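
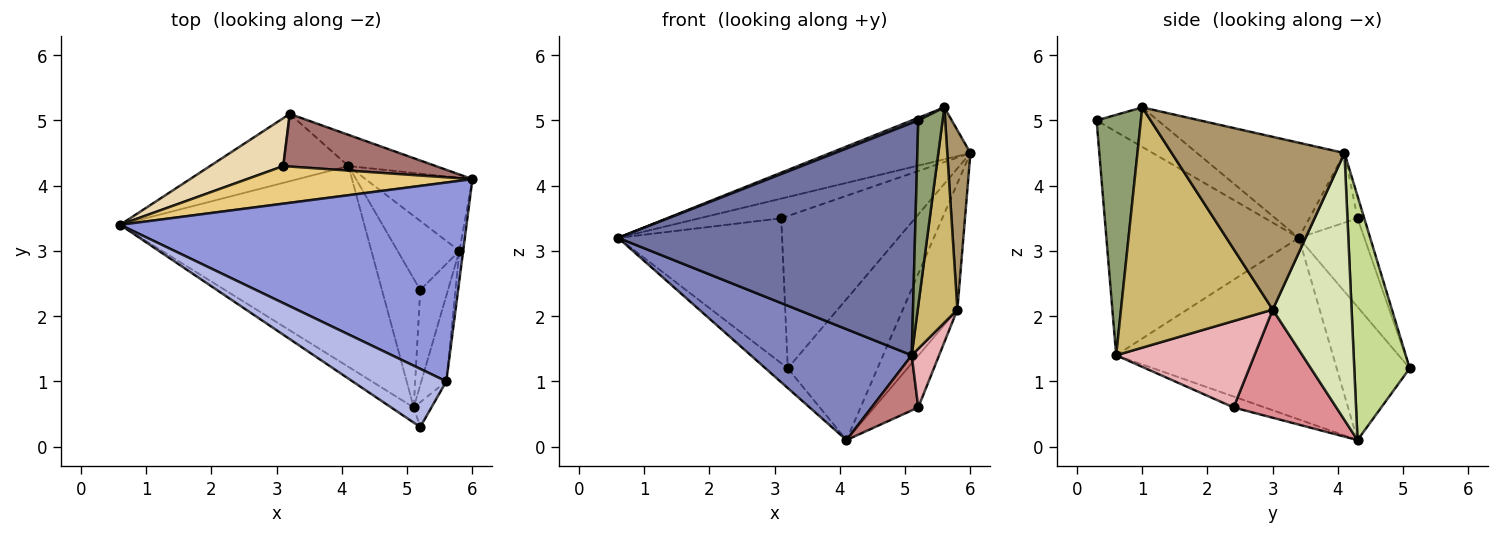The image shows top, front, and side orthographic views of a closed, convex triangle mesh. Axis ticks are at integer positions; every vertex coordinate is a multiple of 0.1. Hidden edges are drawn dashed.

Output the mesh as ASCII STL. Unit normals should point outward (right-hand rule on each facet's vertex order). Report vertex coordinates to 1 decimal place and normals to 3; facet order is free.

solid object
 facet normal -0.543 -0.838 -0.055
  outer loop
   vertex 5.1 0.6 1.4
   vertex 5.2 0.3 5.0
   vertex 0.6 3.4 3.2
  endloop
 endfacet
 facet normal -0.546 -0.405 -0.734
  outer loop
   vertex 5.1 0.6 1.4
   vertex 0.6 3.4 3.2
   vertex 4.1 4.3 0.1
  endloop
 endfacet
 facet normal -0.257 0.244 0.935
  outer loop
   vertex 5.6 1.0 5.2
   vertex 6.0 4.1 4.5
   vertex 0.6 3.4 3.2
  endloop
 endfacet
 facet normal -0.388 -0.041 0.921
  outer loop
   vertex 5.6 1.0 5.2
   vertex 0.6 3.4 3.2
   vertex 5.2 0.3 5.0
  endloop
 endfacet
 facet normal 0.874 -0.481 -0.064
  outer loop
   vertex 5.6 1.0 5.2
   vertex 5.2 0.3 5.0
   vertex 5.1 0.6 1.4
  endloop
 endfacet
 facet normal -0.678 0.207 -0.705
  outer loop
   vertex 3.2 5.1 1.2
   vertex 4.1 4.3 0.1
   vertex 0.6 3.4 3.2
  endloop
 endfacet
 facet normal 0.517 0.836 -0.185
  outer loop
   vertex 3.2 5.1 1.2
   vertex 6.0 4.1 4.5
   vertex 4.1 4.3 0.1
  endloop
 endfacet
 facet normal 0.781 0.540 -0.313
  outer loop
   vertex 5.8 3.0 2.1
   vertex 4.1 4.3 0.1
   vertex 6.0 4.1 4.5
  endloop
 endfacet
 facet normal 0.991 -0.133 -0.022
  outer loop
   vertex 5.8 3.0 2.1
   vertex 6.0 4.1 4.5
   vertex 5.6 1.0 5.2
  endloop
 endfacet
 facet normal 0.963 -0.252 -0.100
  outer loop
   vertex 5.8 3.0 2.1
   vertex 5.6 1.0 5.2
   vertex 5.1 0.6 1.4
  endloop
 endfacet
 facet normal -0.264 0.448 0.854
  outer loop
   vertex 3.1 4.3 3.5
   vertex 0.6 3.4 3.2
   vertex 6.0 4.1 4.5
  endloop
 endfacet
 facet normal -0.355 0.888 0.293
  outer loop
   vertex 3.1 4.3 3.5
   vertex 3.2 5.1 1.2
   vertex 0.6 3.4 3.2
  endloop
 endfacet
 facet normal -0.047 0.944 0.326
  outer loop
   vertex 3.1 4.3 3.5
   vertex 6.0 4.1 4.5
   vertex 3.2 5.1 1.2
  endloop
 endfacet
 facet normal -0.254 -0.381 -0.889
  outer loop
   vertex 5.2 2.4 0.6
   vertex 5.1 0.6 1.4
   vertex 4.1 4.3 0.1
  endloop
 endfacet
 facet normal 0.814 0.349 -0.465
  outer loop
   vertex 5.2 2.4 0.6
   vertex 4.1 4.3 0.1
   vertex 5.8 3.0 2.1
  endloop
 endfacet
 facet normal 0.936 -0.185 -0.300
  outer loop
   vertex 5.2 2.4 0.6
   vertex 5.8 3.0 2.1
   vertex 5.1 0.6 1.4
  endloop
 endfacet
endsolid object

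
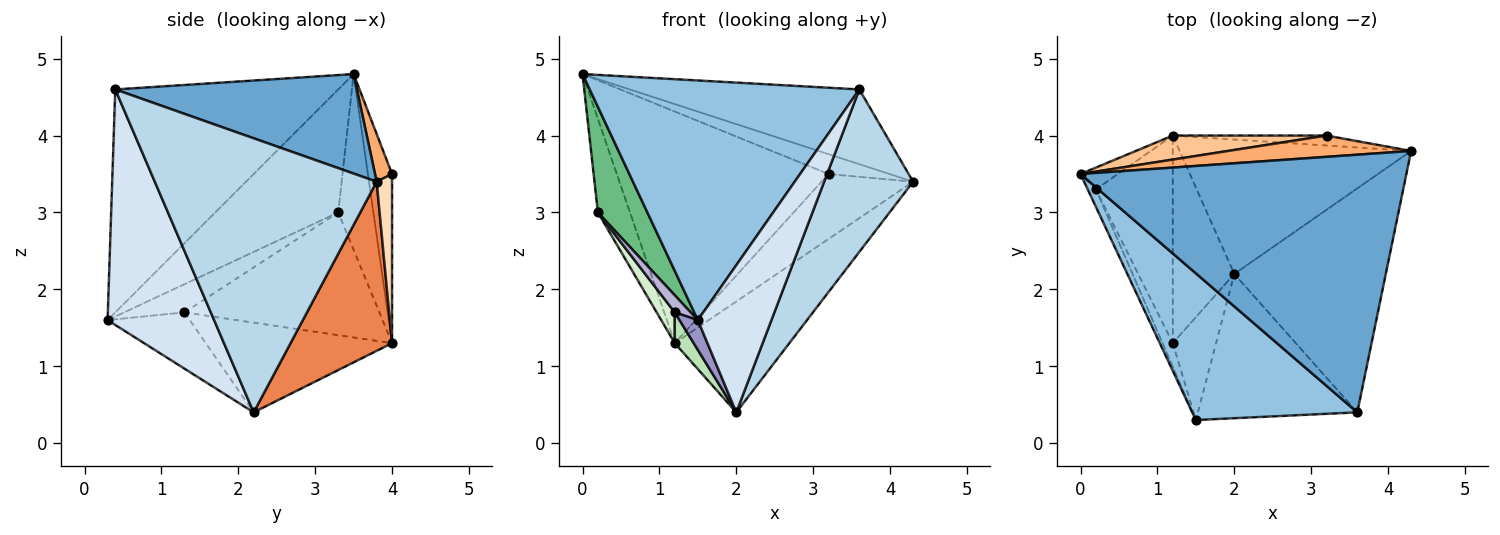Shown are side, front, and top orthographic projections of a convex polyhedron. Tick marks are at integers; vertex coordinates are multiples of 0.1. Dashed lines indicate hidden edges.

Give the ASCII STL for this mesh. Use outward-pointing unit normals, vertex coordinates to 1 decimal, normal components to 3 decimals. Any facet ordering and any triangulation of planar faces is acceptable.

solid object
 facet normal 0.281 0.267 0.922
  outer loop
   vertex 3.6 0.4 4.6
   vertex 4.3 3.8 3.4
   vertex 0.0 3.5 4.8
  endloop
 endfacet
 facet normal -0.576 -0.697 0.427
  outer loop
   vertex 3.6 0.4 4.6
   vertex 0.0 3.5 4.8
   vertex 1.5 0.3 1.6
  endloop
 endfacet
 facet normal 0.826 -0.331 -0.457
  outer loop
   vertex 3.6 0.4 4.6
   vertex 2.0 2.2 0.4
   vertex 4.3 3.8 3.4
  endloop
 endfacet
 facet normal 0.719 -0.496 -0.487
  outer loop
   vertex 3.6 0.4 4.6
   vertex 1.5 0.3 1.6
   vertex 2.0 2.2 0.4
  endloop
 endfacet
 facet normal 0.491 0.554 -0.672
  outer loop
   vertex 1.2 4.0 1.3
   vertex 4.3 3.8 3.4
   vertex 2.0 2.2 0.4
  endloop
 endfacet
 facet normal 0.187 0.670 0.718
  outer loop
   vertex 3.2 4.0 3.5
   vertex 0.0 3.5 4.8
   vertex 4.3 3.8 3.4
  endloop
 endfacet
 facet normal -0.113 0.988 0.103
  outer loop
   vertex 3.2 4.0 3.5
   vertex 1.2 4.0 1.3
   vertex 0.0 3.5 4.8
  endloop
 endfacet
 facet normal 0.164 0.975 -0.149
  outer loop
   vertex 3.2 4.0 3.5
   vertex 4.3 3.8 3.4
   vertex 1.2 4.0 1.3
  endloop
 endfacet
 facet normal -0.926 -0.373 -0.061
  outer loop
   vertex 0.2 3.3 3.0
   vertex 1.5 0.3 1.6
   vertex 0.0 3.5 4.8
  endloop
 endfacet
 facet normal -0.730 0.666 -0.155
  outer loop
   vertex 0.2 3.3 3.0
   vertex 0.0 3.5 4.8
   vertex 1.2 4.0 1.3
  endloop
 endfacet
 facet normal -0.822 -0.083 -0.564
  outer loop
   vertex 1.2 1.3 1.7
   vertex 1.2 4.0 1.3
   vertex 2.0 2.2 0.4
  endloop
 endfacet
 facet normal -0.845 -0.078 -0.529
  outer loop
   vertex 1.2 1.3 1.7
   vertex 0.2 3.3 3.0
   vertex 1.2 4.0 1.3
  endloop
 endfacet
 facet normal -0.780 -0.174 -0.601
  outer loop
   vertex 1.2 1.3 1.7
   vertex 2.0 2.2 0.4
   vertex 1.5 0.3 1.6
  endloop
 endfacet
 facet normal -0.912 -0.240 -0.332
  outer loop
   vertex 1.2 1.3 1.7
   vertex 1.5 0.3 1.6
   vertex 0.2 3.3 3.0
  endloop
 endfacet
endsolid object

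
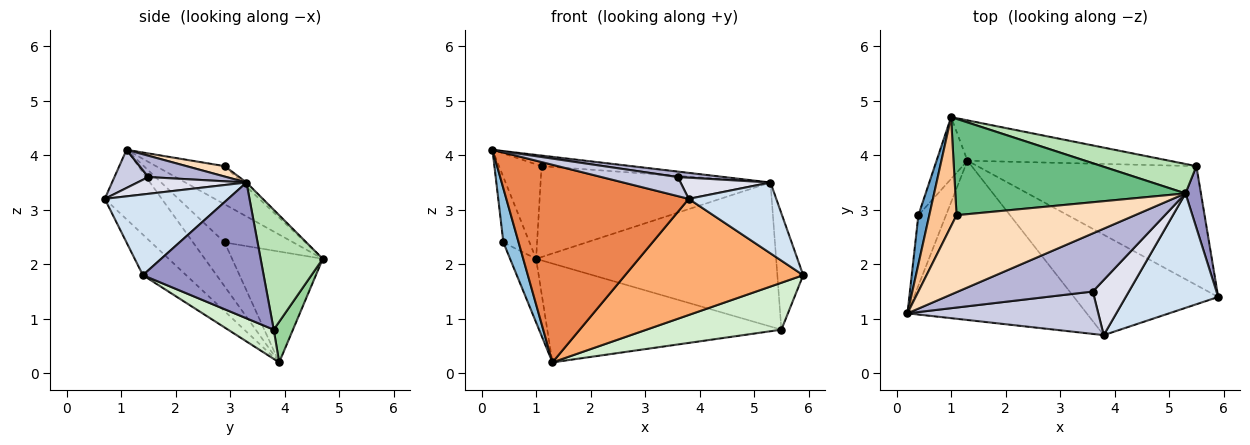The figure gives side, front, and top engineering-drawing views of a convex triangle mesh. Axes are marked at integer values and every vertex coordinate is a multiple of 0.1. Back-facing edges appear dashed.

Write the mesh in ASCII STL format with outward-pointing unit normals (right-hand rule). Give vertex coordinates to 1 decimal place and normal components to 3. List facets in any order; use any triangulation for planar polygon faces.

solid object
 facet normal -0.903 0.344 0.258
  outer loop
   vertex 0.4 2.9 2.4
   vertex 0.2 1.1 4.1
   vertex 1.0 4.7 2.1
  endloop
 endfacet
 facet normal -0.784 -0.378 -0.493
  outer loop
   vertex 0.4 2.9 2.4
   vertex 1.3 3.9 0.2
   vertex 0.2 1.1 4.1
  endloop
 endfacet
 facet normal -0.928 0.266 -0.259
  outer loop
   vertex 0.4 2.9 2.4
   vertex 1.0 4.7 2.1
   vertex 1.3 3.9 0.2
  endloop
 endfacet
 facet normal 0.596 -0.423 0.683
  outer loop
   vertex 3.8 0.7 3.2
   vertex 5.9 1.4 1.8
   vertex 5.3 3.3 3.5
  endloop
 endfacet
 facet normal -0.236 -0.756 -0.610
  outer loop
   vertex 3.8 0.7 3.2
   vertex 0.2 1.1 4.1
   vertex 1.3 3.9 0.2
  endloop
 endfacet
 facet normal -0.181 -0.744 -0.643
  outer loop
   vertex 3.8 0.7 3.2
   vertex 1.3 3.9 0.2
   vertex 5.9 1.4 1.8
  endloop
 endfacet
 facet normal -0.727 0.450 0.519
  outer loop
   vertex 1.1 2.9 3.8
   vertex 1.0 4.7 2.1
   vertex 0.2 1.1 4.1
  endloop
 endfacet
 facet normal 0.058 0.136 0.989
  outer loop
   vertex 1.1 2.9 3.8
   vertex 0.2 1.1 4.1
   vertex 5.3 3.3 3.5
  endloop
 endfacet
 facet normal -0.013 0.686 0.727
  outer loop
   vertex 1.1 2.9 3.8
   vertex 5.3 3.3 3.5
   vertex 1.0 4.7 2.1
  endloop
 endfacet
 facet normal 0.076 0.923 -0.377
  outer loop
   vertex 5.5 3.8 0.8
   vertex 1.3 3.9 0.2
   vertex 1.0 4.7 2.1
  endloop
 endfacet
 facet normal 0.246 0.950 0.194
  outer loop
   vertex 5.5 3.8 0.8
   vertex 1.0 4.7 2.1
   vertex 5.3 3.3 3.5
  endloop
 endfacet
 facet normal 0.123 -0.364 -0.923
  outer loop
   vertex 5.5 3.8 0.8
   vertex 5.9 1.4 1.8
   vertex 1.3 3.9 0.2
  endloop
 endfacet
 facet normal 0.972 0.208 0.111
  outer loop
   vertex 5.5 3.8 0.8
   vertex 5.3 3.3 3.5
   vertex 5.9 1.4 1.8
  endloop
 endfacet
 facet normal 0.155 -0.092 0.984
  outer loop
   vertex 3.6 1.5 3.6
   vertex 5.3 3.3 3.5
   vertex 0.2 1.1 4.1
  endloop
 endfacet
 facet normal 0.179 -0.404 0.897
  outer loop
   vertex 3.6 1.5 3.6
   vertex 0.2 1.1 4.1
   vertex 3.8 0.7 3.2
  endloop
 endfacet
 facet normal 0.398 -0.329 0.856
  outer loop
   vertex 3.6 1.5 3.6
   vertex 3.8 0.7 3.2
   vertex 5.3 3.3 3.5
  endloop
 endfacet
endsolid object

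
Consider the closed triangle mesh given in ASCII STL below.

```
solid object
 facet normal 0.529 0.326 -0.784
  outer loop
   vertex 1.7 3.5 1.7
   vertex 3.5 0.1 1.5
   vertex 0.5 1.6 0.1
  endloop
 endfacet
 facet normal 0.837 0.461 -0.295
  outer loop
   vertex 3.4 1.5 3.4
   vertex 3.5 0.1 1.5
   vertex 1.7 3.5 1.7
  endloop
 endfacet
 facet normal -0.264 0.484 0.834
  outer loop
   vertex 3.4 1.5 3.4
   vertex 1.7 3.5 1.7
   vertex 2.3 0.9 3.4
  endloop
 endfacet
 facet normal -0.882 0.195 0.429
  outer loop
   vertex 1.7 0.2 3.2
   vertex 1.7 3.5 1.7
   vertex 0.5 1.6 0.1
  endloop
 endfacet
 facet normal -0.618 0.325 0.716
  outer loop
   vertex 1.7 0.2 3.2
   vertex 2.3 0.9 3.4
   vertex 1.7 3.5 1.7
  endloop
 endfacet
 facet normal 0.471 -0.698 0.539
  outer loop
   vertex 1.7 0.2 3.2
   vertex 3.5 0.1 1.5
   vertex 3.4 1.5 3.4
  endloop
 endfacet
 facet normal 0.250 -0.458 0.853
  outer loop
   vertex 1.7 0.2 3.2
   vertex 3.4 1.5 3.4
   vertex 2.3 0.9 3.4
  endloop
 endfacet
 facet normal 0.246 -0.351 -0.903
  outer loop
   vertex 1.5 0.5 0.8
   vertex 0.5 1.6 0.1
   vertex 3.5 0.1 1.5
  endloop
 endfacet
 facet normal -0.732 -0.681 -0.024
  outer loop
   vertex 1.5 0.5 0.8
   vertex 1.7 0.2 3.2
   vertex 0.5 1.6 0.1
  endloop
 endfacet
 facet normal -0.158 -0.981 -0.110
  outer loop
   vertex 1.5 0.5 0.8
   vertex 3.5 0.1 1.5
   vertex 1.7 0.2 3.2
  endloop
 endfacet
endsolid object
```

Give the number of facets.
10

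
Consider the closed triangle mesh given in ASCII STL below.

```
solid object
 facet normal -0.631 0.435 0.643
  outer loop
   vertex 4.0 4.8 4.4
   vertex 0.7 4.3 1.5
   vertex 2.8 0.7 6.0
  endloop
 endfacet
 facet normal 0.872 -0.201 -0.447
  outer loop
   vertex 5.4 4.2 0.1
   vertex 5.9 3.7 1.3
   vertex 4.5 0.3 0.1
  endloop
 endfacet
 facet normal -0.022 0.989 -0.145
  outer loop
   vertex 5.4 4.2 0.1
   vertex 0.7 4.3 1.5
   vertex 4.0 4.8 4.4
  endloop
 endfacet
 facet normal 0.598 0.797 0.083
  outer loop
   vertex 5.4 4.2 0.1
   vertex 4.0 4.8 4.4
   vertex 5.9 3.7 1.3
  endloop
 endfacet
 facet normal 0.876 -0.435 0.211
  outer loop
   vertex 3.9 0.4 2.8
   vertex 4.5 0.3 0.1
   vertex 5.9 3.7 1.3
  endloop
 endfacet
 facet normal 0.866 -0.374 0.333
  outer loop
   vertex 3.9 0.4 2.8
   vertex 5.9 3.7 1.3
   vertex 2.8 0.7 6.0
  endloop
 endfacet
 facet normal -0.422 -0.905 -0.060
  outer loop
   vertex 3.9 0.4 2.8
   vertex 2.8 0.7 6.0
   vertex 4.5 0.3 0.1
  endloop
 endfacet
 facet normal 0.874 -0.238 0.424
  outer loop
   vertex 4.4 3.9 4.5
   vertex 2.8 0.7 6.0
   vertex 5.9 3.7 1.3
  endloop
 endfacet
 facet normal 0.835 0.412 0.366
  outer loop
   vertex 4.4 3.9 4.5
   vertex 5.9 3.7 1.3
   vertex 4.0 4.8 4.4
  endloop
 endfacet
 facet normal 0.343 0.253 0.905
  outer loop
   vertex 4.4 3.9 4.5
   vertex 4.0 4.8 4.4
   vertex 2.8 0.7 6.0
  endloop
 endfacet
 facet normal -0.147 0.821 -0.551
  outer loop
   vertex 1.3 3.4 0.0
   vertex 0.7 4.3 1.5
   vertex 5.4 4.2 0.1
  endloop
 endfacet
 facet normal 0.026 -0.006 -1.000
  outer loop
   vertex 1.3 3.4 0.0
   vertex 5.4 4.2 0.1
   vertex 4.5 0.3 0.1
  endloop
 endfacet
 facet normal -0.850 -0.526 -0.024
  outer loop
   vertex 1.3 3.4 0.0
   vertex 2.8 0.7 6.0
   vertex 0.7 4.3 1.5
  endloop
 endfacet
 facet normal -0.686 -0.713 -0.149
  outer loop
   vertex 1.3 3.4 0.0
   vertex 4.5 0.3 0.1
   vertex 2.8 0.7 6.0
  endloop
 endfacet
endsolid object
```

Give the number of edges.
21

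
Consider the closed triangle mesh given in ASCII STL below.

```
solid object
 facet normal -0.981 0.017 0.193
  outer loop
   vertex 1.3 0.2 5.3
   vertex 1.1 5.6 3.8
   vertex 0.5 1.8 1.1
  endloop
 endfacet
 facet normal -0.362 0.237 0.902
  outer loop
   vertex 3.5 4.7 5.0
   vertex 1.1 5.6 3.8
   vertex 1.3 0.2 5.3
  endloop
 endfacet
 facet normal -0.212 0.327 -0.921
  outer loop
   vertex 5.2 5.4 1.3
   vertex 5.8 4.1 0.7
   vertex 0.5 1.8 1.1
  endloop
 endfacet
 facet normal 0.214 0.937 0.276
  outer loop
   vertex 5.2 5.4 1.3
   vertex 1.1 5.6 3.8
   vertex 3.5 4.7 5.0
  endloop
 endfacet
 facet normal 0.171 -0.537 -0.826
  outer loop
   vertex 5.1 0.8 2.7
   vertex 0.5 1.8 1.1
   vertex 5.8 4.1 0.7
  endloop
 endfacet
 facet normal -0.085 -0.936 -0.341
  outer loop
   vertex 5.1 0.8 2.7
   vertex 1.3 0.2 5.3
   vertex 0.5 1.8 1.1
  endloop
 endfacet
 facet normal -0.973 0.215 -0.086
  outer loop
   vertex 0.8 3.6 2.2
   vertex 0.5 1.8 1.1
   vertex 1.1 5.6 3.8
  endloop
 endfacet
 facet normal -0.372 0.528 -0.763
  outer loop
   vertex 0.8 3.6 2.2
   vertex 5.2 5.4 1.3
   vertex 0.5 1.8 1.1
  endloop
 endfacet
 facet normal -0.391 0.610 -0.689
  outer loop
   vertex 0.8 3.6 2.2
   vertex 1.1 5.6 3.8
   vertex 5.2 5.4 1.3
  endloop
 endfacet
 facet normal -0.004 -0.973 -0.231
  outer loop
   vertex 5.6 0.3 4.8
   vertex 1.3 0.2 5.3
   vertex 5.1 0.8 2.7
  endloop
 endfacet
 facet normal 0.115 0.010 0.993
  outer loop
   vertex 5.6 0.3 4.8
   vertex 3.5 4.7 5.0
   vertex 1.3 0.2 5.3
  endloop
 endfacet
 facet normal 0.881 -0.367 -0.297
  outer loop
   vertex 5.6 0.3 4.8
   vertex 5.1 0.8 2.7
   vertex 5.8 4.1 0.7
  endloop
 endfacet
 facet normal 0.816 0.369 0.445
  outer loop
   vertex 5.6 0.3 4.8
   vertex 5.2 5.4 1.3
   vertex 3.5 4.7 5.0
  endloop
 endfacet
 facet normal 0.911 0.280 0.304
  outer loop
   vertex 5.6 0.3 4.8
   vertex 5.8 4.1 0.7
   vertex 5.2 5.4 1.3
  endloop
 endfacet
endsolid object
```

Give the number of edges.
21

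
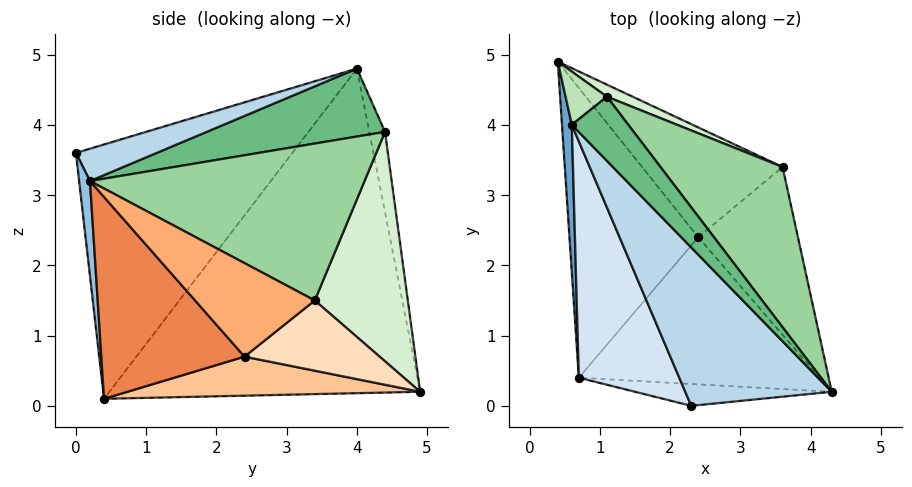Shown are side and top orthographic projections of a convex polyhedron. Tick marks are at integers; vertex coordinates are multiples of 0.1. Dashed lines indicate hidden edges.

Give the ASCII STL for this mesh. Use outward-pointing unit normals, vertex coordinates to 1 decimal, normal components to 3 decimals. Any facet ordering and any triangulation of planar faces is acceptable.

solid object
 facet normal -0.997 -0.067 0.030
  outer loop
   vertex 0.6 4.0 4.8
   vertex 0.4 4.9 0.2
   vertex 0.7 0.4 0.1
  endloop
 endfacet
 facet normal 0.070 -0.987 -0.145
  outer loop
   vertex 2.3 0.0 3.6
   vertex 0.7 0.4 0.1
   vertex 4.3 0.2 3.2
  endloop
 endfacet
 facet normal 0.211 -0.197 0.957
  outer loop
   vertex 2.3 0.0 3.6
   vertex 4.3 0.2 3.2
   vertex 0.6 4.0 4.8
  endloop
 endfacet
 facet normal -0.830 -0.451 0.328
  outer loop
   vertex 2.3 0.0 3.6
   vertex 0.6 4.0 4.8
   vertex 0.7 0.4 0.1
  endloop
 endfacet
 facet normal 0.613 -0.301 -0.731
  outer loop
   vertex 2.4 2.4 0.7
   vertex 4.3 0.2 3.2
   vertex 0.7 0.4 0.1
  endloop
 endfacet
 facet normal 0.666 -0.231 -0.709
  outer loop
   vertex 2.4 2.4 0.7
   vertex 3.6 3.4 1.5
   vertex 4.3 0.2 3.2
  endloop
 endfacet
 facet normal 0.290 0.041 -0.956
  outer loop
   vertex 2.4 2.4 0.7
   vertex 0.7 0.4 0.1
   vertex 0.4 4.9 0.2
  endloop
 endfacet
 facet normal 0.440 0.176 -0.880
  outer loop
   vertex 2.4 2.4 0.7
   vertex 0.4 4.9 0.2
   vertex 3.6 3.4 1.5
  endloop
 endfacet
 facet normal 0.693 0.432 0.577
  outer loop
   vertex 1.1 4.4 3.9
   vertex 0.6 4.0 4.8
   vertex 4.3 0.2 3.2
  endloop
 endfacet
 facet normal 0.706 0.446 0.550
  outer loop
   vertex 1.1 4.4 3.9
   vertex 4.3 0.2 3.2
   vertex 3.6 3.4 1.5
  endloop
 endfacet
 facet normal -0.376 0.906 0.194
  outer loop
   vertex 1.1 4.4 3.9
   vertex 0.4 4.9 0.2
   vertex 0.6 4.0 4.8
  endloop
 endfacet
 facet normal 0.409 0.912 0.046
  outer loop
   vertex 1.1 4.4 3.9
   vertex 3.6 3.4 1.5
   vertex 0.4 4.9 0.2
  endloop
 endfacet
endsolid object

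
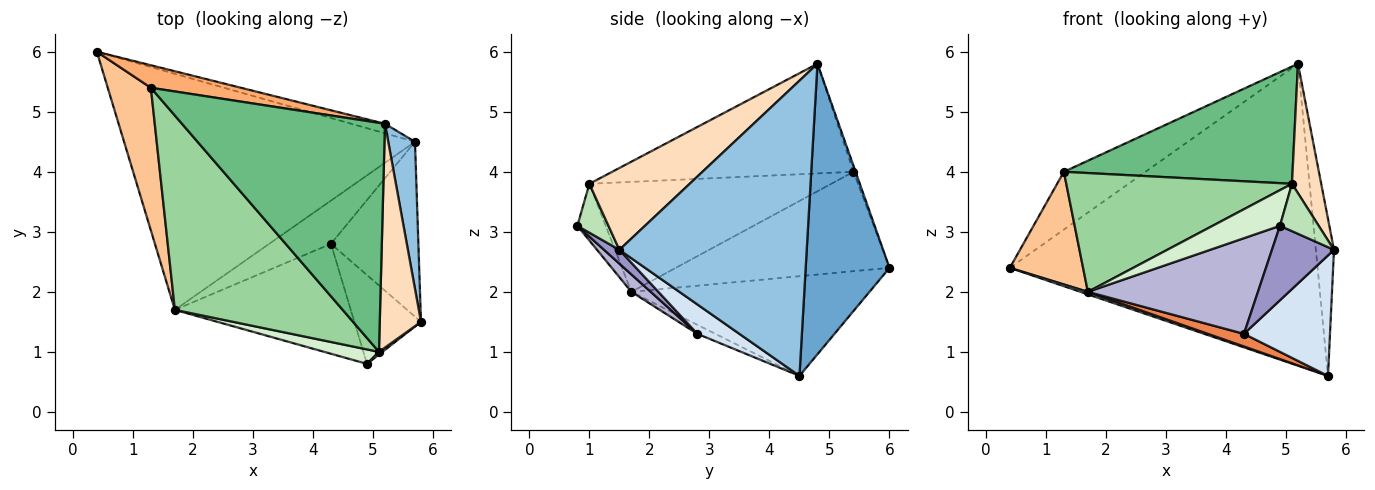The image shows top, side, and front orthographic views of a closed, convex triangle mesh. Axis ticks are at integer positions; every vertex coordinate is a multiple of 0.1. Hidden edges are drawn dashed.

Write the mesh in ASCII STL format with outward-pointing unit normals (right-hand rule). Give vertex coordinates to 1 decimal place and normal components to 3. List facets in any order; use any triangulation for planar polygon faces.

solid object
 facet normal 0.263 0.964 -0.030
  outer loop
   vertex 5.2 4.8 5.8
   vertex 5.7 4.5 0.6
   vertex 0.4 6.0 2.4
  endloop
 endfacet
 facet normal 0.991 0.096 0.090
  outer loop
   vertex 5.2 4.8 5.8
   vertex 5.8 1.5 2.7
   vertex 5.7 4.5 0.6
  endloop
 endfacet
 facet normal -0.324 -0.010 -0.946
  outer loop
   vertex 1.7 1.7 2.0
   vertex 0.4 6.0 2.4
   vertex 5.7 4.5 0.6
  endloop
 endfacet
 facet normal 0.267 -0.547 -0.794
  outer loop
   vertex 4.3 2.8 1.3
   vertex 5.7 4.5 0.6
   vertex 5.8 1.5 2.7
  endloop
 endfacet
 facet normal -0.139 -0.277 -0.951
  outer loop
   vertex 4.3 2.8 1.3
   vertex 1.7 1.7 2.0
   vertex 5.7 4.5 0.6
  endloop
 endfacet
 facet normal -0.024 0.932 0.363
  outer loop
   vertex 1.3 5.4 4.0
   vertex 5.2 4.8 5.8
   vertex 0.4 6.0 2.4
  endloop
 endfacet
 facet normal -0.875 -0.300 0.380
  outer loop
   vertex 1.3 5.4 4.0
   vertex 0.4 6.0 2.4
   vertex 1.7 1.7 2.0
  endloop
 endfacet
 facet normal 0.864 -0.252 0.435
  outer loop
   vertex 5.1 1.0 3.8
   vertex 5.8 1.5 2.7
   vertex 5.2 4.8 5.8
  endloop
 endfacet
 facet normal -0.433 -0.411 0.802
  outer loop
   vertex 5.1 1.0 3.8
   vertex 5.2 4.8 5.8
   vertex 1.3 5.4 4.0
  endloop
 endfacet
 facet normal -0.488 -0.455 0.745
  outer loop
   vertex 5.1 1.0 3.8
   vertex 1.3 5.4 4.0
   vertex 1.7 1.7 2.0
  endloop
 endfacet
 facet normal 0.625 -0.779 0.044
  outer loop
   vertex 4.9 0.8 3.1
   vertex 5.8 1.5 2.7
   vertex 5.1 1.0 3.8
  endloop
 endfacet
 facet normal -0.363 -0.863 0.350
  outer loop
   vertex 4.9 0.8 3.1
   vertex 5.1 1.0 3.8
   vertex 1.7 1.7 2.0
  endloop
 endfacet
 facet normal 0.157 -0.634 -0.757
  outer loop
   vertex 4.9 0.8 3.1
   vertex 4.3 2.8 1.3
   vertex 5.8 1.5 2.7
  endloop
 endfacet
 facet normal 0.074 -0.655 -0.752
  outer loop
   vertex 4.9 0.8 3.1
   vertex 1.7 1.7 2.0
   vertex 4.3 2.8 1.3
  endloop
 endfacet
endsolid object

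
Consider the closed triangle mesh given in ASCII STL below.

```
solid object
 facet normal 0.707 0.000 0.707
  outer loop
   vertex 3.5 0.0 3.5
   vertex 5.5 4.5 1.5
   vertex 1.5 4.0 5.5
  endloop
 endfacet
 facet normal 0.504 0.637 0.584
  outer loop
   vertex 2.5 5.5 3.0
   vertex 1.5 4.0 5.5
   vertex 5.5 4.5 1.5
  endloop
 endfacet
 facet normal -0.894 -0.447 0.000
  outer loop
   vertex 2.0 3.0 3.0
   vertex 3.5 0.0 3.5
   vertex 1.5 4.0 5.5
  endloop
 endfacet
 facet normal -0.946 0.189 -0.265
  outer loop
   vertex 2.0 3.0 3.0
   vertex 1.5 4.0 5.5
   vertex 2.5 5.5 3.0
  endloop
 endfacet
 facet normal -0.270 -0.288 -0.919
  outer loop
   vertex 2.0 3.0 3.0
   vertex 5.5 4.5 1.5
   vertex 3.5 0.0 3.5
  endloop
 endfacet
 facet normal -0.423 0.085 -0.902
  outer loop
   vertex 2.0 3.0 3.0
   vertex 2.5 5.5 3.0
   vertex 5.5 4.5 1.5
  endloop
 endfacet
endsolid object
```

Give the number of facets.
6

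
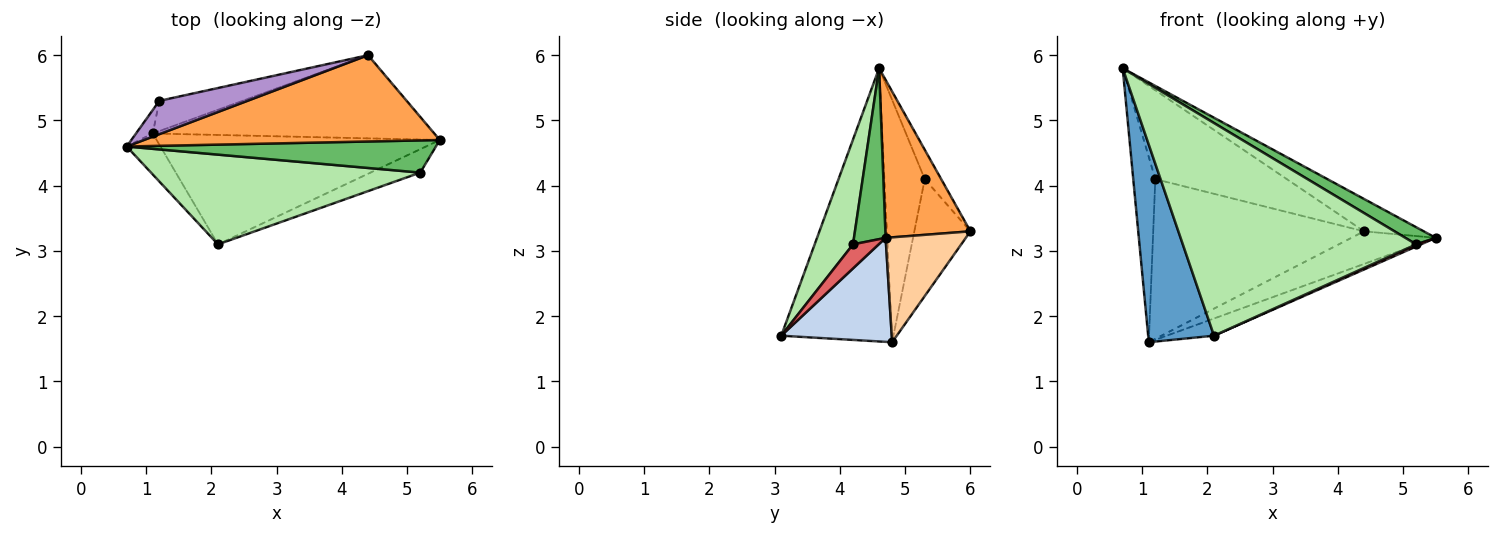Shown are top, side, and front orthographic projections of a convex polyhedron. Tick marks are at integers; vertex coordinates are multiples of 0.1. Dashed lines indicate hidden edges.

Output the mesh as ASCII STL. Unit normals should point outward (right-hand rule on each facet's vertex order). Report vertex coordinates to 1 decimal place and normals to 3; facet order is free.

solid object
 facet normal -0.854 -0.509 -0.106
  outer loop
   vertex 1.1 4.8 1.6
   vertex 2.1 3.1 1.7
   vertex 0.7 4.6 5.8
  endloop
 endfacet
 facet normal 0.341 0.146 -0.929
  outer loop
   vertex 1.1 4.8 1.6
   vertex 5.5 4.7 3.2
   vertex 2.1 3.1 1.7
  endloop
 endfacet
 facet normal 0.447 0.314 0.838
  outer loop
   vertex 4.4 6.0 3.3
   vertex 0.7 4.6 5.8
   vertex 5.5 4.7 3.2
  endloop
 endfacet
 facet normal 0.328 0.345 -0.880
  outer loop
   vertex 4.4 6.0 3.3
   vertex 5.5 4.7 3.2
   vertex 1.1 4.8 1.6
  endloop
 endfacet
 facet normal 0.439 -0.422 0.794
  outer loop
   vertex 5.2 4.2 3.1
   vertex 5.5 4.7 3.2
   vertex 0.7 4.6 5.8
  endloop
 endfacet
 facet normal 0.150 -0.911 0.384
  outer loop
   vertex 5.2 4.2 3.1
   vertex 0.7 4.6 5.8
   vertex 2.1 3.1 1.7
  endloop
 endfacet
 facet normal 0.434 -0.081 -0.897
  outer loop
   vertex 5.2 4.2 3.1
   vertex 2.1 3.1 1.7
   vertex 5.5 4.7 3.2
  endloop
 endfacet
 facet normal -0.876 0.478 -0.061
  outer loop
   vertex 1.2 5.3 4.1
   vertex 1.1 4.8 1.6
   vertex 0.7 4.6 5.8
  endloop
 endfacet
 facet normal -0.116 0.930 0.349
  outer loop
   vertex 1.2 5.3 4.1
   vertex 0.7 4.6 5.8
   vertex 4.4 6.0 3.3
  endloop
 endfacet
 facet normal -0.253 0.951 -0.180
  outer loop
   vertex 1.2 5.3 4.1
   vertex 4.4 6.0 3.3
   vertex 1.1 4.8 1.6
  endloop
 endfacet
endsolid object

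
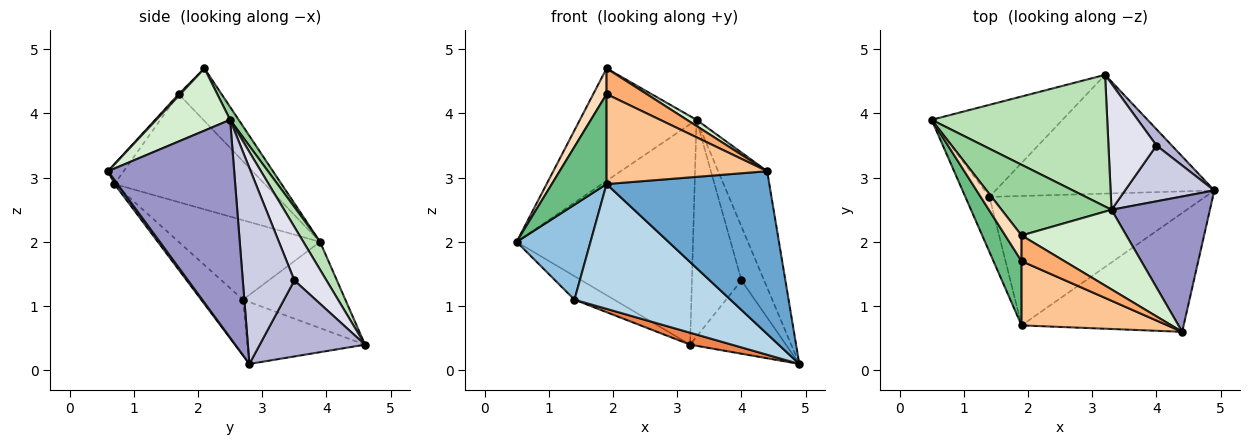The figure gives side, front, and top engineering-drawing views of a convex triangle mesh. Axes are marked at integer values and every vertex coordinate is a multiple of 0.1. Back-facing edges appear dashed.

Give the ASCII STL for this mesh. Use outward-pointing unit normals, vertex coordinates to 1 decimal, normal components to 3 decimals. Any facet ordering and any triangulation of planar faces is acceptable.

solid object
 facet normal 0.015 -0.807 -0.590
  outer loop
   vertex 1.9 0.7 2.9
   vertex 4.9 2.8 0.1
   vertex 4.4 0.6 3.1
  endloop
 endfacet
 facet normal -0.856 -0.447 -0.259
  outer loop
   vertex 1.4 2.7 1.1
   vertex 1.9 0.7 2.9
   vertex 0.5 3.9 2.0
  endloop
 endfacet
 facet normal -0.183 -0.683 -0.708
  outer loop
   vertex 1.4 2.7 1.1
   vertex 4.9 2.8 0.1
   vertex 1.9 0.7 2.9
  endloop
 endfacet
 facet normal -0.538 0.209 -0.817
  outer loop
   vertex 1.4 2.7 1.1
   vertex 0.5 3.9 2.0
   vertex 3.2 4.6 0.4
  endloop
 endfacet
 facet normal -0.271 -0.096 -0.958
  outer loop
   vertex 1.4 2.7 1.1
   vertex 3.2 4.6 0.4
   vertex 4.9 2.8 0.1
  endloop
 endfacet
 facet normal 0.028 -0.707 0.707
  outer loop
   vertex 1.9 1.7 4.3
   vertex 4.4 0.6 3.1
   vertex 1.9 2.1 4.7
  endloop
 endfacet
 facet normal -0.079 -0.811 0.579
  outer loop
   vertex 1.9 1.7 4.3
   vertex 1.9 0.7 2.9
   vertex 4.4 0.6 3.1
  endloop
 endfacet
 facet normal -0.915 -0.285 0.285
  outer loop
   vertex 1.9 1.7 4.3
   vertex 1.9 2.1 4.7
   vertex 0.5 3.9 2.0
  endloop
 endfacet
 facet normal -0.913 -0.333 0.238
  outer loop
   vertex 1.9 1.7 4.3
   vertex 0.5 3.9 2.0
   vertex 1.9 0.7 2.9
  endloop
 endfacet
 facet normal 0.062 0.845 0.531
  outer loop
   vertex 3.3 2.5 3.9
   vertex 0.5 3.9 2.0
   vertex 1.9 2.1 4.7
  endloop
 endfacet
 facet normal 0.081 0.856 0.511
  outer loop
   vertex 3.3 2.5 3.9
   vertex 3.2 4.6 0.4
   vertex 0.5 3.9 2.0
  endloop
 endfacet
 facet normal 0.509 -0.066 0.858
  outer loop
   vertex 3.3 2.5 3.9
   vertex 1.9 2.1 4.7
   vertex 4.4 0.6 3.1
  endloop
 endfacet
 facet normal 0.859 0.334 0.388
  outer loop
   vertex 3.3 2.5 3.9
   vertex 4.4 0.6 3.1
   vertex 4.9 2.8 0.1
  endloop
 endfacet
 facet normal 0.731 0.666 0.148
  outer loop
   vertex 4.0 3.5 1.4
   vertex 4.9 2.8 0.1
   vertex 3.2 4.6 0.4
  endloop
 endfacet
 facet normal 0.845 0.371 0.385
  outer loop
   vertex 4.0 3.5 1.4
   vertex 3.3 2.5 3.9
   vertex 4.9 2.8 0.1
  endloop
 endfacet
 facet normal 0.489 0.754 0.439
  outer loop
   vertex 4.0 3.5 1.4
   vertex 3.2 4.6 0.4
   vertex 3.3 2.5 3.9
  endloop
 endfacet
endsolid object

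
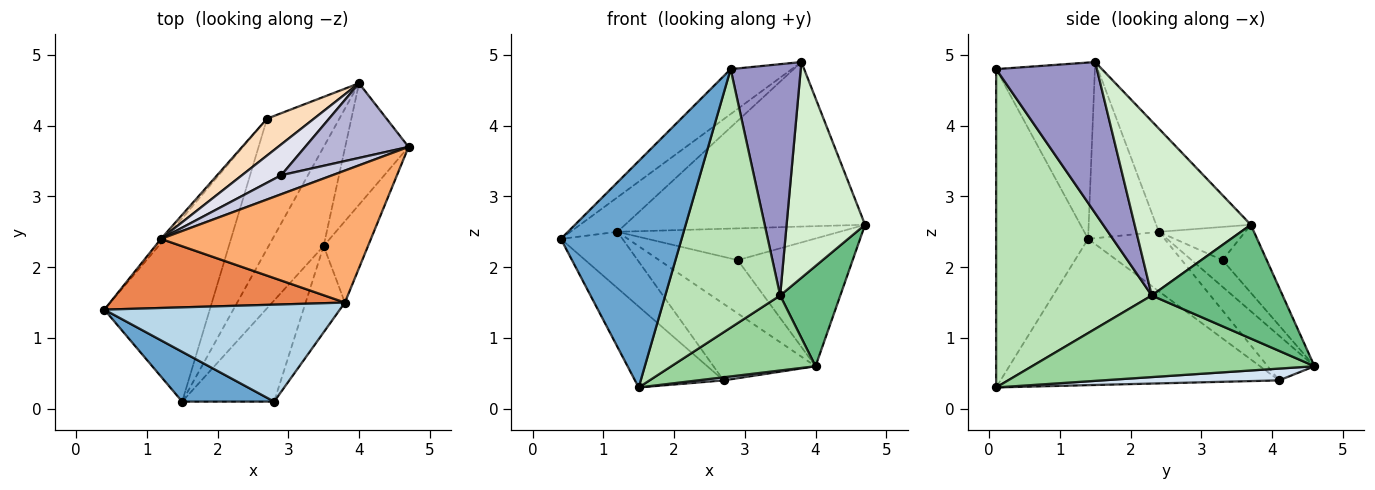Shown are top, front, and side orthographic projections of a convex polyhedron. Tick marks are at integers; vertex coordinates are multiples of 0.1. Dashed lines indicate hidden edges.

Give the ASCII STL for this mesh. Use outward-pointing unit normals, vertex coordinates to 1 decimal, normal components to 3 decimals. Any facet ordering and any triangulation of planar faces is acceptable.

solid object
 facet normal -0.597 -0.784 0.172
  outer loop
   vertex 1.5 0.1 0.3
   vertex 2.8 0.1 4.8
   vertex 0.4 1.4 2.4
  endloop
 endfacet
 facet normal -0.786 0.250 -0.566
  outer loop
   vertex 2.7 4.1 0.4
   vertex 1.5 0.1 0.3
   vertex 0.4 1.4 2.4
  endloop
 endfacet
 facet normal -0.562 0.348 0.750
  outer loop
   vertex 3.8 1.5 4.9
   vertex 0.4 1.4 2.4
   vertex 2.8 0.1 4.8
  endloop
 endfacet
 facet normal 0.161 -0.024 -0.987
  outer loop
   vertex 4.0 4.6 0.6
   vertex 1.5 0.1 0.3
   vertex 2.7 4.1 0.4
  endloop
 endfacet
 facet normal -0.557 0.371 0.743
  outer loop
   vertex 1.2 2.4 2.5
   vertex 0.4 1.4 2.4
   vertex 3.8 1.5 4.9
  endloop
 endfacet
 facet normal -0.294 0.746 0.598
  outer loop
   vertex 1.2 2.4 2.5
   vertex 3.8 1.5 4.9
   vertex 4.7 3.7 2.6
  endloop
 endfacet
 facet normal -0.778 0.627 -0.048
  outer loop
   vertex 1.2 2.4 2.5
   vertex 2.7 4.1 0.4
   vertex 0.4 1.4 2.4
  endloop
 endfacet
 facet normal -0.382 0.833 0.401
  outer loop
   vertex 1.2 2.4 2.5
   vertex 4.0 4.6 0.6
   vertex 2.7 4.1 0.4
  endloop
 endfacet
 facet normal 0.811 -0.373 -0.451
  outer loop
   vertex 3.5 2.3 1.6
   vertex 4.0 4.6 0.6
   vertex 4.7 3.7 2.6
  endloop
 endfacet
 facet normal 0.763 -0.390 -0.515
  outer loop
   vertex 3.5 2.3 1.6
   vertex 1.5 0.1 0.3
   vertex 4.0 4.6 0.6
  endloop
 endfacet
 facet normal 0.784 -0.579 -0.226
  outer loop
   vertex 3.5 2.3 1.6
   vertex 2.8 0.1 4.8
   vertex 1.5 0.1 0.3
  endloop
 endfacet
 facet normal 0.811 -0.548 -0.206
  outer loop
   vertex 3.5 2.3 1.6
   vertex 4.7 3.7 2.6
   vertex 3.8 1.5 4.9
  endloop
 endfacet
 facet normal 0.803 -0.559 -0.208
  outer loop
   vertex 3.5 2.3 1.6
   vertex 3.8 1.5 4.9
   vertex 2.8 0.1 4.8
  endloop
 endfacet
 facet normal -0.315 0.819 0.479
  outer loop
   vertex 2.9 3.3 2.1
   vertex 4.7 3.7 2.6
   vertex 4.0 4.6 0.6
  endloop
 endfacet
 facet normal -0.316 0.814 0.487
  outer loop
   vertex 2.9 3.3 2.1
   vertex 1.2 2.4 2.5
   vertex 4.7 3.7 2.6
  endloop
 endfacet
 facet normal -0.322 0.819 0.474
  outer loop
   vertex 2.9 3.3 2.1
   vertex 4.0 4.6 0.6
   vertex 1.2 2.4 2.5
  endloop
 endfacet
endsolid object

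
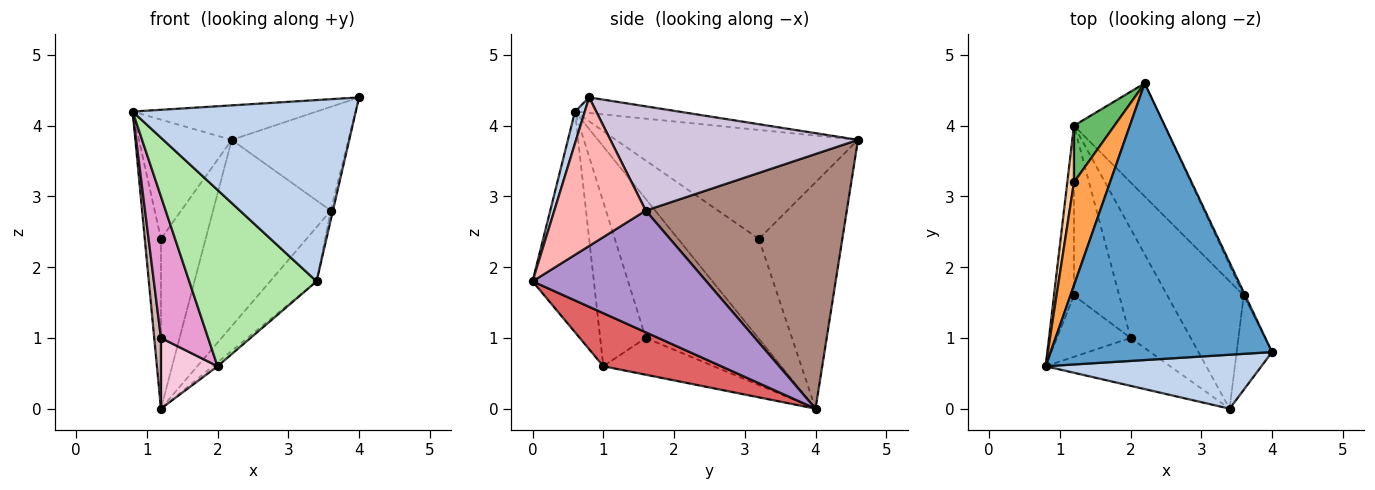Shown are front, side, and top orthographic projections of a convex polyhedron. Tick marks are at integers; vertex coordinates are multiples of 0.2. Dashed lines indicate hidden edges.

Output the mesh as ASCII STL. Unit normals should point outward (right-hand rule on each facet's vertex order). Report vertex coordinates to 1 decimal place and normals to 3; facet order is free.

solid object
 facet normal -0.070 0.123 0.990
  outer loop
   vertex 2.2 4.6 3.8
   vertex 0.8 0.6 4.2
   vertex 4.0 0.8 4.4
  endloop
 endfacet
 facet normal 0.042 -0.958 0.285
  outer loop
   vertex 3.4 0.0 1.8
   vertex 4.0 0.8 4.4
   vertex 0.8 0.6 4.2
  endloop
 endfacet
 facet normal -0.892 0.342 0.295
  outer loop
   vertex 1.2 3.2 2.4
   vertex 0.8 0.6 4.2
   vertex 2.2 4.6 3.8
  endloop
 endfacet
 facet normal -0.978 0.196 0.065
  outer loop
   vertex 1.2 3.2 2.4
   vertex 1.2 4.0 0.0
   vertex 0.8 0.6 4.2
  endloop
 endfacet
 facet normal -0.871 0.466 0.155
  outer loop
   vertex 1.2 3.2 2.4
   vertex 2.2 4.6 3.8
   vertex 1.2 4.0 0.0
  endloop
 endfacet
 facet normal -0.421 -0.875 -0.238
  outer loop
   vertex 2.0 1.0 0.6
   vertex 3.4 0.0 1.8
   vertex 0.8 0.6 4.2
  endloop
 endfacet
 facet normal 0.661 0.026 -0.750
  outer loop
   vertex 2.0 1.0 0.6
   vertex 1.2 4.0 0.0
   vertex 3.4 0.0 1.8
  endloop
 endfacet
 facet normal 0.973 0.023 -0.232
  outer loop
   vertex 3.6 1.6 2.8
   vertex 4.0 0.8 4.4
   vertex 3.4 0.0 1.8
  endloop
 endfacet
 facet normal 0.826 0.221 -0.519
  outer loop
   vertex 3.6 1.6 2.8
   vertex 3.4 0.0 1.8
   vertex 1.2 4.0 0.0
  endloop
 endfacet
 facet normal 0.904 0.426 -0.013
  outer loop
   vertex 3.6 1.6 2.8
   vertex 2.2 4.6 3.8
   vertex 4.0 0.8 4.4
  endloop
 endfacet
 facet normal 0.825 0.483 -0.293
  outer loop
   vertex 3.6 1.6 2.8
   vertex 1.2 4.0 0.0
   vertex 2.2 4.6 3.8
  endloop
 endfacet
 facet normal -0.988 -0.059 -0.142
  outer loop
   vertex 1.2 1.6 1.0
   vertex 0.8 0.6 4.2
   vertex 1.2 4.0 0.0
  endloop
 endfacet
 facet normal -0.664 -0.686 -0.297
  outer loop
   vertex 1.2 1.6 1.0
   vertex 2.0 1.0 0.6
   vertex 0.8 0.6 4.2
  endloop
 endfacet
 facet normal -0.600 -0.308 -0.738
  outer loop
   vertex 1.2 1.6 1.0
   vertex 1.2 4.0 0.0
   vertex 2.0 1.0 0.6
  endloop
 endfacet
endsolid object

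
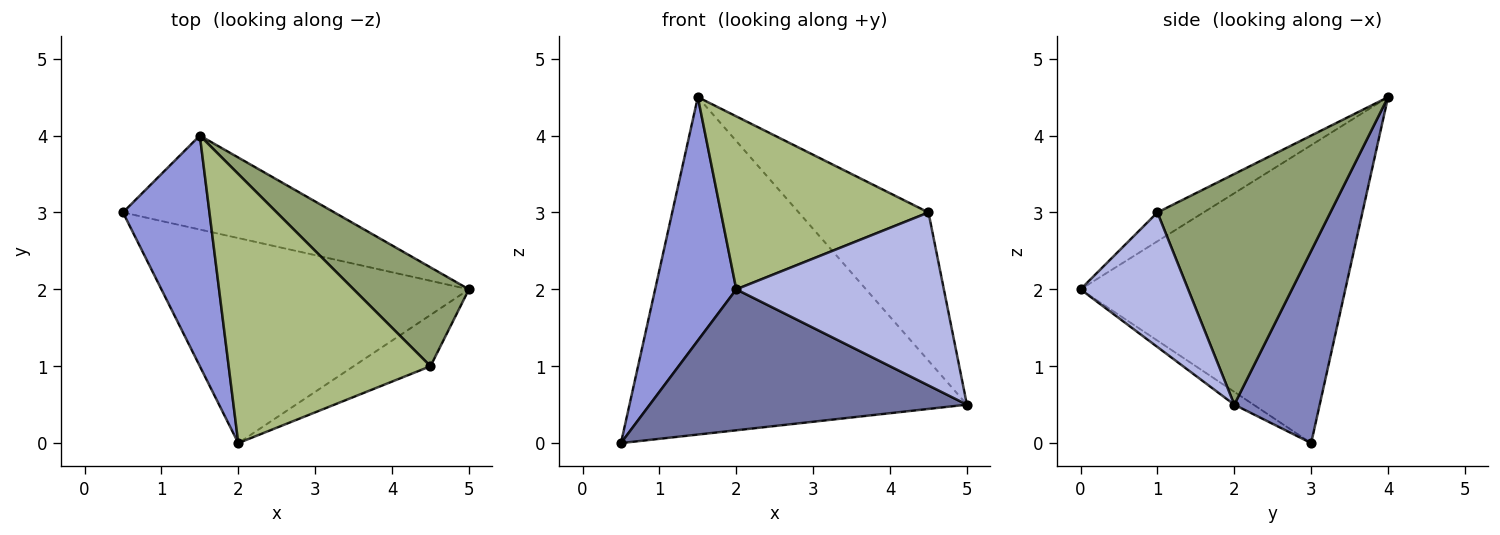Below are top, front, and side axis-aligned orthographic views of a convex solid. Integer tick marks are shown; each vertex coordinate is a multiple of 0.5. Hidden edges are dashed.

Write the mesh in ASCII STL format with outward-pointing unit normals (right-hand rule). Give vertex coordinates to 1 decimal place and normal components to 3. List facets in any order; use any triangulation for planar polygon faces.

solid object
 facet normal -0.034 -0.566 -0.824
  outer loop
   vertex 2.0 0.0 2.0
   vertex 0.5 3.0 0.0
   vertex 5.0 2.0 0.5
  endloop
 endfacet
 facet normal 0.237 0.936 -0.261
  outer loop
   vertex 1.5 4.0 4.5
   vertex 5.0 2.0 0.5
   vertex 0.5 3.0 0.0
  endloop
 endfacet
 facet normal -0.921 -0.282 0.267
  outer loop
   vertex 1.5 4.0 4.5
   vertex 0.5 3.0 0.0
   vertex 2.0 0.0 2.0
  endloop
 endfacet
 facet normal 0.445 -0.859 -0.254
  outer loop
   vertex 4.5 1.0 3.0
   vertex 2.0 0.0 2.0
   vertex 5.0 2.0 0.5
  endloop
 endfacet
 facet normal 0.743 0.557 0.371
  outer loop
   vertex 4.5 1.0 3.0
   vertex 5.0 2.0 0.5
   vertex 1.5 4.0 4.5
  endloop
 endfacet
 facet normal -0.119 -0.537 0.835
  outer loop
   vertex 4.5 1.0 3.0
   vertex 1.5 4.0 4.5
   vertex 2.0 0.0 2.0
  endloop
 endfacet
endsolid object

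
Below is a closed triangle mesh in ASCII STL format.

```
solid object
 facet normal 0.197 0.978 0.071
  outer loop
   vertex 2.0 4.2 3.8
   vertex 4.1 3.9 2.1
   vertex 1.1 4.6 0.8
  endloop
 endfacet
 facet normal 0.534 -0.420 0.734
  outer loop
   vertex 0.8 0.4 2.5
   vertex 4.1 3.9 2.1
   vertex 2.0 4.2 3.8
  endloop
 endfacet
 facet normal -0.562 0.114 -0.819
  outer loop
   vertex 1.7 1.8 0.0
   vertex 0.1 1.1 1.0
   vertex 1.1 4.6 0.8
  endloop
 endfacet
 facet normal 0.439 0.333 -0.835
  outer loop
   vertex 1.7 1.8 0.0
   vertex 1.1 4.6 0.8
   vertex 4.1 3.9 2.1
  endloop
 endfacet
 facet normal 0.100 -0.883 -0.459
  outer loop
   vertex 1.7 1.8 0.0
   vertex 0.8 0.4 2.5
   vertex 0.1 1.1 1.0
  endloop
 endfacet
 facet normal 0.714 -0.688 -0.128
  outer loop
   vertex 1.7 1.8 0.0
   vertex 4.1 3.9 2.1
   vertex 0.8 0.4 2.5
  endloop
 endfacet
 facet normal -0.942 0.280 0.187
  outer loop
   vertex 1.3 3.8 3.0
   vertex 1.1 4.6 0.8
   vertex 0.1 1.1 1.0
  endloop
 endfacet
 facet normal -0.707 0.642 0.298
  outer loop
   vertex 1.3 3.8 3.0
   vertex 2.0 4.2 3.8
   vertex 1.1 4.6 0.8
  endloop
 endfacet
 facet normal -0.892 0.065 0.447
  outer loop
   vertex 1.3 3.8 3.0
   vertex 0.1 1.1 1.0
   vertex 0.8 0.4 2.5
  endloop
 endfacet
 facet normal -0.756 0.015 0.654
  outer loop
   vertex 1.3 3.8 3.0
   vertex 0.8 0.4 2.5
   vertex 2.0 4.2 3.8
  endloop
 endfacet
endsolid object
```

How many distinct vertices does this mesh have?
7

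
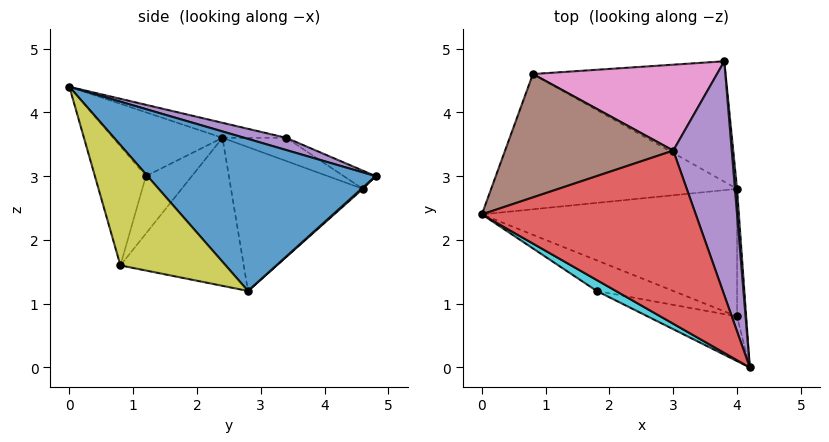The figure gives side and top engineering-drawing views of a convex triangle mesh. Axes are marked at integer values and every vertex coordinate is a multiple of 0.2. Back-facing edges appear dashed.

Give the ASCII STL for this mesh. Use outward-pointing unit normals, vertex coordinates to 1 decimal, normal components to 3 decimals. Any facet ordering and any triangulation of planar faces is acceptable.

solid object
 facet normal 0.996 0.087 0.014
  outer loop
   vertex 4.0 2.8 1.2
   vertex 3.8 4.8 3.0
   vertex 4.2 0.0 4.4
  endloop
 endfacet
 facet normal -0.501 -0.129 -0.856
  outer loop
   vertex 0.8 4.6 2.8
   vertex 4.0 2.8 1.2
   vertex 0.0 2.4 3.6
  endloop
 endfacet
 facet normal 0.005 0.669 -0.743
  outer loop
   vertex 0.8 4.6 2.8
   vertex 3.8 4.8 3.0
   vertex 4.0 2.8 1.2
  endloop
 endfacet
 facet normal -0.069 0.206 0.976
  outer loop
   vertex 3.0 3.4 3.6
   vertex 0.0 2.4 3.6
   vertex 4.2 0.0 4.4
  endloop
 endfacet
 facet normal 0.196 0.290 0.937
  outer loop
   vertex 3.0 3.4 3.6
   vertex 4.2 0.0 4.4
   vertex 3.8 4.8 3.0
  endloop
 endfacet
 facet normal -0.126 0.379 0.917
  outer loop
   vertex 3.0 3.4 3.6
   vertex 0.8 4.6 2.8
   vertex 0.0 2.4 3.6
  endloop
 endfacet
 facet normal -0.089 0.435 0.896
  outer loop
   vertex 3.0 3.4 3.6
   vertex 3.8 4.8 3.0
   vertex 0.8 4.6 2.8
  endloop
 endfacet
 facet normal -0.494 -0.170 -0.852
  outer loop
   vertex 4.0 0.8 1.6
   vertex 0.0 2.4 3.6
   vertex 4.0 2.8 1.2
  endloop
 endfacet
 facet normal 0.997 -0.015 -0.076
  outer loop
   vertex 4.0 0.8 1.6
   vertex 4.0 2.8 1.2
   vertex 4.2 0.0 4.4
  endloop
 endfacet
 facet normal -0.512 -0.845 0.154
  outer loop
   vertex 1.8 1.2 3.0
   vertex 4.2 0.0 4.4
   vertex 0.0 2.4 3.6
  endloop
 endfacet
 facet normal -0.537 -0.447 -0.716
  outer loop
   vertex 1.8 1.2 3.0
   vertex 0.0 2.4 3.6
   vertex 4.0 0.8 1.6
  endloop
 endfacet
 facet normal -0.319 -0.917 -0.239
  outer loop
   vertex 1.8 1.2 3.0
   vertex 4.0 0.8 1.6
   vertex 4.2 0.0 4.4
  endloop
 endfacet
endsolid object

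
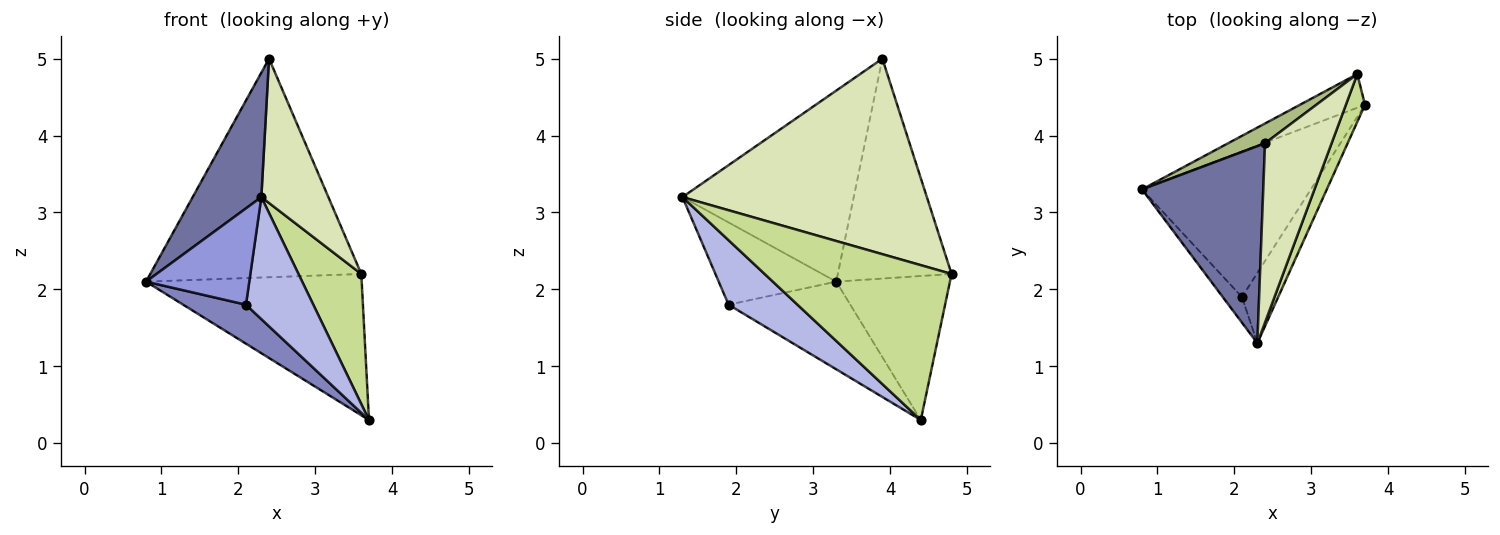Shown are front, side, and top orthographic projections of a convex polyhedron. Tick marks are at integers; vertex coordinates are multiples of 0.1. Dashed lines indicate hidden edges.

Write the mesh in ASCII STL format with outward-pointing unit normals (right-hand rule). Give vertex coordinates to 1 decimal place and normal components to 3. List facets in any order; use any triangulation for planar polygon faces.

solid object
 facet normal -0.800 -0.321 0.508
  outer loop
   vertex 2.4 3.9 5.0
   vertex 0.8 3.3 2.1
   vertex 2.3 1.3 3.2
  endloop
 endfacet
 facet normal -0.448 -0.231 -0.863
  outer loop
   vertex 2.1 1.9 1.8
   vertex 0.8 3.3 2.1
   vertex 3.7 4.4 0.3
  endloop
 endfacet
 facet normal -0.740 -0.650 -0.173
  outer loop
   vertex 2.1 1.9 1.8
   vertex 2.3 1.3 3.2
   vertex 0.8 3.3 2.1
  endloop
 endfacet
 facet normal 0.664 -0.648 -0.373
  outer loop
   vertex 2.1 1.9 1.8
   vertex 3.7 4.4 0.3
   vertex 2.3 1.3 3.2
  endloop
 endfacet
 facet normal -0.456 0.866 -0.206
  outer loop
   vertex 3.6 4.8 2.2
   vertex 3.7 4.4 0.3
   vertex 0.8 3.3 2.1
  endloop
 endfacet
 facet normal -0.473 0.878 0.079
  outer loop
   vertex 3.6 4.8 2.2
   vertex 0.8 3.3 2.1
   vertex 2.4 3.9 5.0
  endloop
 endfacet
 facet normal 0.941 -0.316 0.116
  outer loop
   vertex 3.6 4.8 2.2
   vertex 2.3 1.3 3.2
   vertex 3.7 4.4 0.3
  endloop
 endfacet
 facet normal 0.916 -0.251 0.312
  outer loop
   vertex 3.6 4.8 2.2
   vertex 2.4 3.9 5.0
   vertex 2.3 1.3 3.2
  endloop
 endfacet
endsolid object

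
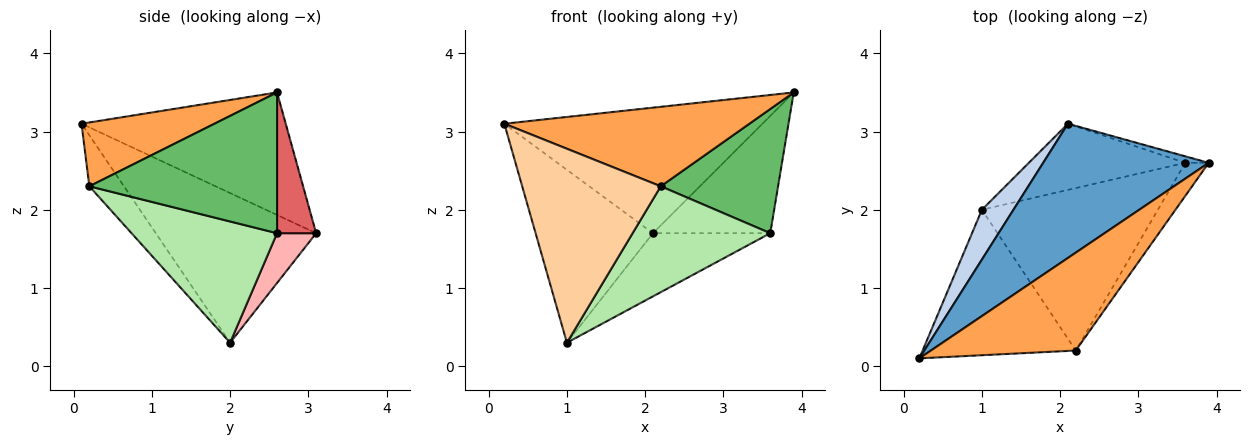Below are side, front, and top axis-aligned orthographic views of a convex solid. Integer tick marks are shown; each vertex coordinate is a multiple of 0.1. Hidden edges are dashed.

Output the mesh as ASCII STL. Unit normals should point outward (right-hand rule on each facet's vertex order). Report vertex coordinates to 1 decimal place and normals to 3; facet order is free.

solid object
 facet normal -0.476 0.601 0.642
  outer loop
   vertex 2.1 3.1 1.7
   vertex 0.2 0.1 3.1
   vertex 3.9 2.6 3.5
  endloop
 endfacet
 facet normal -0.796 0.582 0.168
  outer loop
   vertex 1.0 2.0 0.3
   vertex 0.2 0.1 3.1
   vertex 2.1 3.1 1.7
  endloop
 endfacet
 facet normal 0.324 -0.596 0.734
  outer loop
   vertex 2.2 0.2 2.3
   vertex 3.9 2.6 3.5
   vertex 0.2 0.1 3.1
  endloop
 endfacet
 facet normal -0.196 -0.784 -0.588
  outer loop
   vertex 2.2 0.2 2.3
   vertex 0.2 0.1 3.1
   vertex 1.0 2.0 0.3
  endloop
 endfacet
 facet normal 0.840 -0.525 -0.140
  outer loop
   vertex 3.6 2.6 1.7
   vertex 3.9 2.6 3.5
   vertex 2.2 0.2 2.3
  endloop
 endfacet
 facet normal 0.500 -0.473 -0.726
  outer loop
   vertex 3.6 2.6 1.7
   vertex 2.2 0.2 2.3
   vertex 1.0 2.0 0.3
  endloop
 endfacet
 facet normal 0.316 0.947 -0.053
  outer loop
   vertex 3.6 2.6 1.7
   vertex 2.1 3.1 1.7
   vertex 3.9 2.6 3.5
  endloop
 endfacet
 facet normal 0.224 0.673 -0.705
  outer loop
   vertex 3.6 2.6 1.7
   vertex 1.0 2.0 0.3
   vertex 2.1 3.1 1.7
  endloop
 endfacet
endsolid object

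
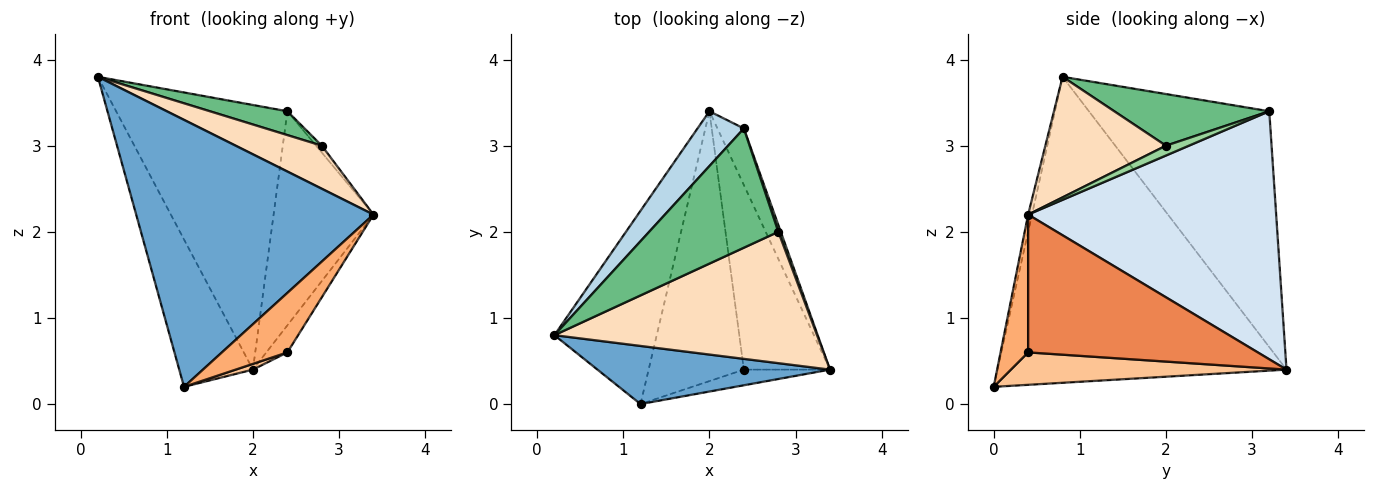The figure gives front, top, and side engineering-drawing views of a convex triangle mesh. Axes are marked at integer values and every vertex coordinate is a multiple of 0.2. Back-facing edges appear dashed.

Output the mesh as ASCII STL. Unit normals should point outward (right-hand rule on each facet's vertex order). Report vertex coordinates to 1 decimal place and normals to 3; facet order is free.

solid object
 facet normal -0.016 -0.977 0.213
  outer loop
   vertex 1.2 0.0 0.2
   vertex 3.4 0.4 2.2
   vertex 0.2 0.8 3.8
  endloop
 endfacet
 facet normal -0.922 0.235 -0.308
  outer loop
   vertex 1.2 0.0 0.2
   vertex 0.2 0.8 3.8
   vertex 2.0 3.4 0.4
  endloop
 endfacet
 facet normal -0.718 0.682 0.141
  outer loop
   vertex 2.4 3.2 3.4
   vertex 2.0 3.4 0.4
   vertex 0.2 0.8 3.8
  endloop
 endfacet
 facet normal 0.923 0.372 -0.098
  outer loop
   vertex 2.4 3.2 3.4
   vertex 3.4 0.4 2.2
   vertex 2.0 3.4 0.4
  endloop
 endfacet
 facet normal 0.845 0.077 -0.528
  outer loop
   vertex 2.4 0.4 0.6
   vertex 2.0 3.4 0.4
   vertex 3.4 0.4 2.2
  endloop
 endfacet
 facet normal 0.377 -0.896 -0.236
  outer loop
   vertex 2.4 0.4 0.6
   vertex 3.4 0.4 2.2
   vertex 1.2 0.0 0.2
  endloop
 endfacet
 facet normal 0.322 -0.020 -0.946
  outer loop
   vertex 2.4 0.4 0.6
   vertex 1.2 0.0 0.2
   vertex 2.0 3.4 0.4
  endloop
 endfacet
 facet normal 0.400 -0.286 0.871
  outer loop
   vertex 2.8 2.0 3.0
   vertex 0.2 0.8 3.8
   vertex 3.4 0.4 2.2
  endloop
 endfacet
 facet normal 0.365 -0.183 0.913
  outer loop
   vertex 2.8 2.0 3.0
   vertex 2.4 3.2 3.4
   vertex 0.2 0.8 3.8
  endloop
 endfacet
 facet normal 0.943 0.236 0.236
  outer loop
   vertex 2.8 2.0 3.0
   vertex 3.4 0.4 2.2
   vertex 2.4 3.2 3.4
  endloop
 endfacet
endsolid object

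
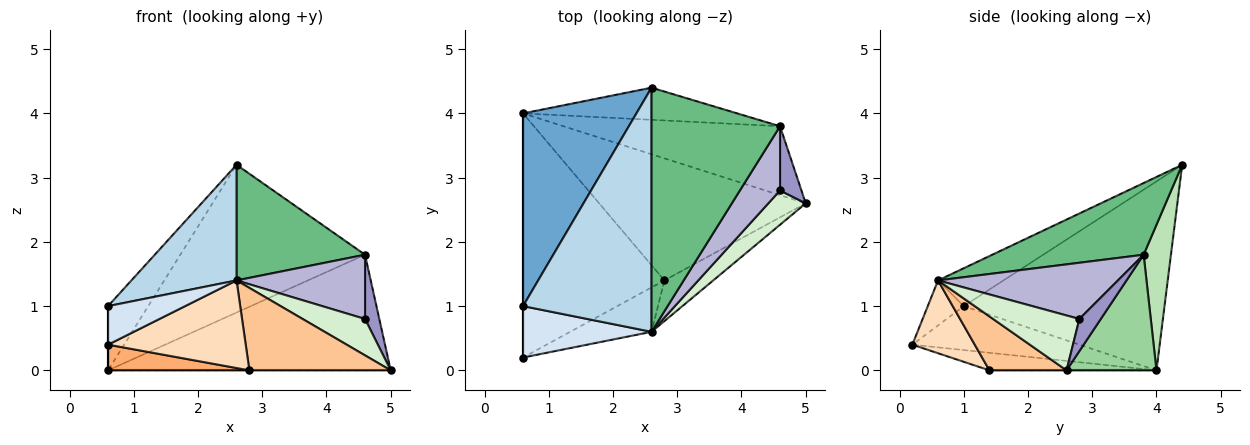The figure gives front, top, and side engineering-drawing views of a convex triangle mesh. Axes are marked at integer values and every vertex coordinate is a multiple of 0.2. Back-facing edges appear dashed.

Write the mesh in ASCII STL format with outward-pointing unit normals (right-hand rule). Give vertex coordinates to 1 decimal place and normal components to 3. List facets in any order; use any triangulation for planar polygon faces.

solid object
 facet normal -0.845 0.169 0.507
  outer loop
   vertex 0.6 4.0 0.0
   vertex 0.6 1.0 1.0
   vertex 2.6 4.4 3.2
  endloop
 endfacet
 facet normal -1.000 0.000 0.000
  outer loop
   vertex 0.6 4.0 0.0
   vertex 0.6 0.2 0.4
   vertex 0.6 1.0 1.0
  endloop
 endfacet
 facet normal -0.257 -0.414 0.873
  outer loop
   vertex 2.6 0.6 1.4
   vertex 2.6 4.4 3.2
   vertex 0.6 1.0 1.0
  endloop
 endfacet
 facet normal -0.270 -0.578 0.770
  outer loop
   vertex 2.6 0.6 1.4
   vertex 0.6 1.0 1.0
   vertex 0.6 0.2 0.4
  endloop
 endfacet
 facet normal 0.000 0.000 -1.000
  outer loop
   vertex 2.8 1.4 0.0
   vertex 0.6 4.0 0.0
   vertex 5.0 2.6 0.0
  endloop
 endfacet
 facet normal -0.123 -0.104 -0.987
  outer loop
   vertex 2.8 1.4 0.0
   vertex 0.6 0.2 0.4
   vertex 0.6 4.0 0.0
  endloop
 endfacet
 facet normal 0.439 -0.806 -0.398
  outer loop
   vertex 2.8 1.4 0.0
   vertex 5.0 2.6 0.0
   vertex 2.6 0.6 1.4
  endloop
 endfacet
 facet normal 0.375 -0.827 -0.419
  outer loop
   vertex 2.8 1.4 0.0
   vertex 2.6 0.6 1.4
   vertex 0.6 0.2 0.4
  endloop
 endfacet
 facet normal 0.450 -0.382 0.807
  outer loop
   vertex 4.6 3.8 1.8
   vertex 2.6 4.4 3.2
   vertex 2.6 0.6 1.4
  endloop
 endfacet
 facet normal 0.264 0.829 -0.494
  outer loop
   vertex 4.6 3.8 1.8
   vertex 5.0 2.6 0.0
   vertex 0.6 4.0 0.0
  endloop
 endfacet
 facet normal 0.143 0.967 -0.210
  outer loop
   vertex 4.6 3.8 1.8
   vertex 0.6 4.0 0.0
   vertex 2.6 4.4 3.2
  endloop
 endfacet
 facet normal 0.709 -0.513 0.483
  outer loop
   vertex 4.6 2.8 0.8
   vertex 2.6 0.6 1.4
   vertex 5.0 2.6 0.0
  endloop
 endfacet
 facet normal 0.728 -0.485 0.485
  outer loop
   vertex 4.6 2.8 0.8
   vertex 5.0 2.6 0.0
   vertex 4.6 3.8 1.8
  endloop
 endfacet
 facet normal 0.704 -0.503 0.503
  outer loop
   vertex 4.6 2.8 0.8
   vertex 4.6 3.8 1.8
   vertex 2.6 0.6 1.4
  endloop
 endfacet
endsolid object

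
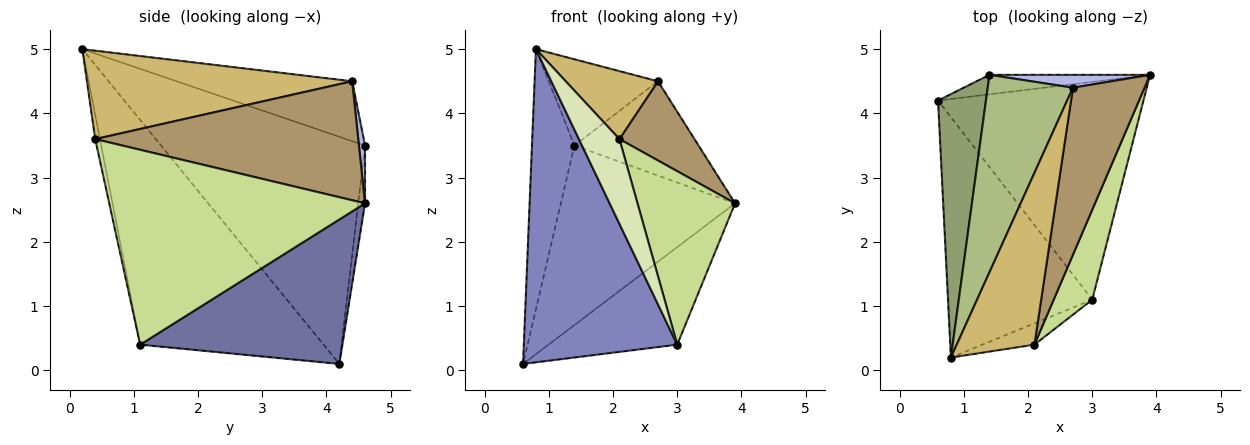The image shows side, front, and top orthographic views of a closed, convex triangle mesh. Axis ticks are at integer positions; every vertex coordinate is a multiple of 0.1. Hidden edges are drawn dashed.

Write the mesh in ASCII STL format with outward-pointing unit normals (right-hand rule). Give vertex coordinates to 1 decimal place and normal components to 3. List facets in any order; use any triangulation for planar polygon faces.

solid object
 facet normal 0.540 0.344 -0.768
  outer loop
   vertex 3.0 1.1 0.4
   vertex 0.6 4.2 0.1
   vertex 3.9 4.6 2.6
  endloop
 endfacet
 facet normal -0.688 -0.576 -0.442
  outer loop
   vertex 3.0 1.1 0.4
   vertex 0.8 0.2 5.0
   vertex 0.6 4.2 0.1
  endloop
 endfacet
 facet normal -0.039 0.993 -0.108
  outer loop
   vertex 1.4 4.6 3.5
   vertex 3.9 4.6 2.6
   vertex 0.6 4.2 0.1
  endloop
 endfacet
 facet normal 0.049 0.990 0.135
  outer loop
   vertex 1.4 4.6 3.5
   vertex 2.7 4.4 4.5
   vertex 3.9 4.6 2.6
  endloop
 endfacet
 facet normal -0.959 0.200 0.202
  outer loop
   vertex 1.4 4.6 3.5
   vertex 0.6 4.2 0.1
   vertex 0.8 0.2 5.0
  endloop
 endfacet
 facet normal -0.541 0.337 0.771
  outer loop
   vertex 1.4 4.6 3.5
   vertex 0.8 0.2 5.0
   vertex 2.7 4.4 4.5
  endloop
 endfacet
 facet normal 0.919 -0.350 0.182
  outer loop
   vertex 2.1 0.4 3.6
   vertex 3.0 1.1 0.4
   vertex 3.9 4.6 2.6
  endloop
 endfacet
 facet normal -0.113 -0.964 -0.243
  outer loop
   vertex 2.1 0.4 3.6
   vertex 0.8 0.2 5.0
   vertex 3.0 1.1 0.4
  endloop
 endfacet
 facet normal 0.832 -0.238 0.501
  outer loop
   vertex 2.1 0.4 3.6
   vertex 3.9 4.6 2.6
   vertex 2.7 4.4 4.5
  endloop
 endfacet
 facet normal 0.727 -0.253 0.639
  outer loop
   vertex 2.1 0.4 3.6
   vertex 2.7 4.4 4.5
   vertex 0.8 0.2 5.0
  endloop
 endfacet
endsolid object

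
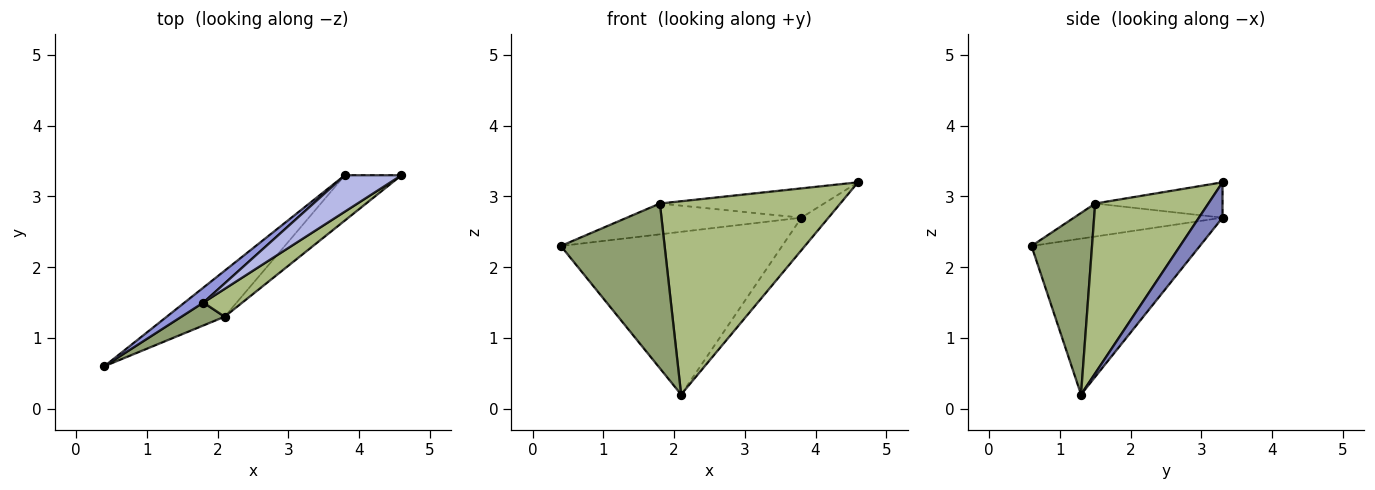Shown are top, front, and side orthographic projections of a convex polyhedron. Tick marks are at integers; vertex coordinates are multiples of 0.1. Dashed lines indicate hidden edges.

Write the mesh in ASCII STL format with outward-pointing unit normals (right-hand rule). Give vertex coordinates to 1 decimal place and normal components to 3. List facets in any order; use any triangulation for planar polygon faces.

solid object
 facet normal -0.591 0.776 -0.219
  outer loop
   vertex 2.1 1.3 0.2
   vertex 0.4 0.6 2.3
   vertex 3.8 3.3 2.7
  endloop
 endfacet
 facet normal 0.453 0.520 -0.724
  outer loop
   vertex 2.1 1.3 0.2
   vertex 3.8 3.3 2.7
   vertex 4.6 3.3 3.2
  endloop
 endfacet
 facet normal -0.608 0.714 0.347
  outer loop
   vertex 1.8 1.5 2.9
   vertex 3.8 3.3 2.7
   vertex 0.4 0.6 2.3
  endloop
 endfacet
 facet normal -0.438 0.564 0.700
  outer loop
   vertex 1.8 1.5 2.9
   vertex 4.6 3.3 3.2
   vertex 3.8 3.3 2.7
  endloop
 endfacet
 facet normal 0.500 -0.858 0.119
  outer loop
   vertex 1.8 1.5 2.9
   vertex 0.4 0.6 2.3
   vertex 2.1 1.3 0.2
  endloop
 endfacet
 facet normal 0.528 -0.841 0.121
  outer loop
   vertex 1.8 1.5 2.9
   vertex 2.1 1.3 0.2
   vertex 4.6 3.3 3.2
  endloop
 endfacet
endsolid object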